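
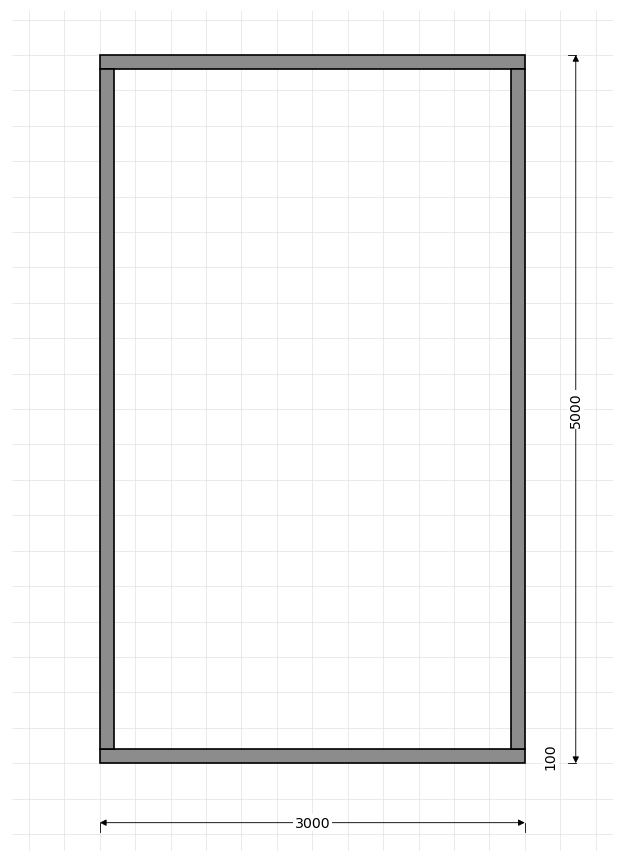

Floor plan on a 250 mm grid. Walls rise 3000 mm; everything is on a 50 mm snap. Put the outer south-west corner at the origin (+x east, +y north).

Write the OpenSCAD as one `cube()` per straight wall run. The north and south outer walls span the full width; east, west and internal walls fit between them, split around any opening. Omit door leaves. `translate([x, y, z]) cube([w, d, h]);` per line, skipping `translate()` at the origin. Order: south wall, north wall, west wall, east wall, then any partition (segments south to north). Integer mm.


cube([3000, 100, 3000]);
translate([0, 4900, 0]) cube([3000, 100, 3000]);
translate([0, 100, 0]) cube([100, 4800, 3000]);
translate([2900, 100, 0]) cube([100, 4800, 3000]);


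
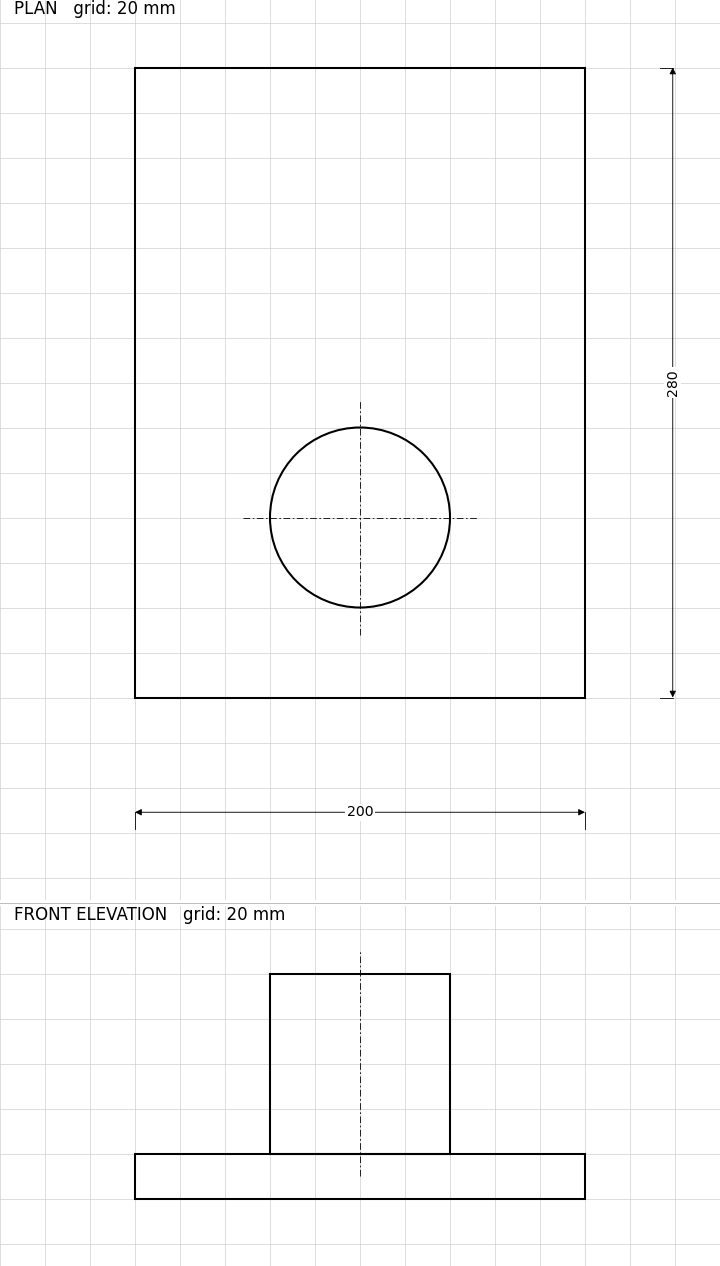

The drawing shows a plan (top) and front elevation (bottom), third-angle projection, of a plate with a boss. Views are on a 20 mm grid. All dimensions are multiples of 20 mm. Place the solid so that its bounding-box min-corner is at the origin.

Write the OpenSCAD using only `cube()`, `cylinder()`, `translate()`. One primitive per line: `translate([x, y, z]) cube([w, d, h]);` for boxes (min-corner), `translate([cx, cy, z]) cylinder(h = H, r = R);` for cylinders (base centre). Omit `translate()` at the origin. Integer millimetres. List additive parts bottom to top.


cube([200, 280, 20]);
translate([100, 80, 20]) cylinder(h = 80, r = 40);


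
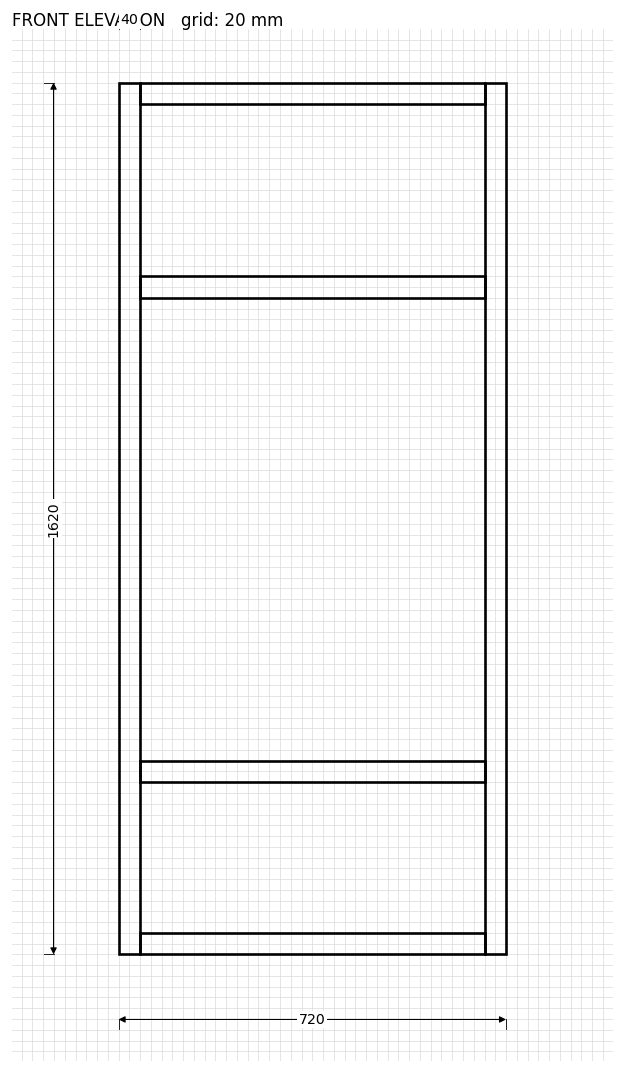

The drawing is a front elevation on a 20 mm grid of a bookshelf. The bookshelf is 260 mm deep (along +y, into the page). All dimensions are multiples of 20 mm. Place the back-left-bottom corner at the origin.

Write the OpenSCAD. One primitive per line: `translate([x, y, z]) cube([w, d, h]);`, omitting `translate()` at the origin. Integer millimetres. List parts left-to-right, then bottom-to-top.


cube([40, 260, 1620]);
translate([40, 0, 0]) cube([640, 260, 40]);
translate([40, 0, 320]) cube([640, 260, 40]);
translate([40, 0, 1220]) cube([640, 260, 40]);
translate([40, 0, 1580]) cube([640, 260, 40]);
translate([680, 0, 0]) cube([40, 260, 1620]);


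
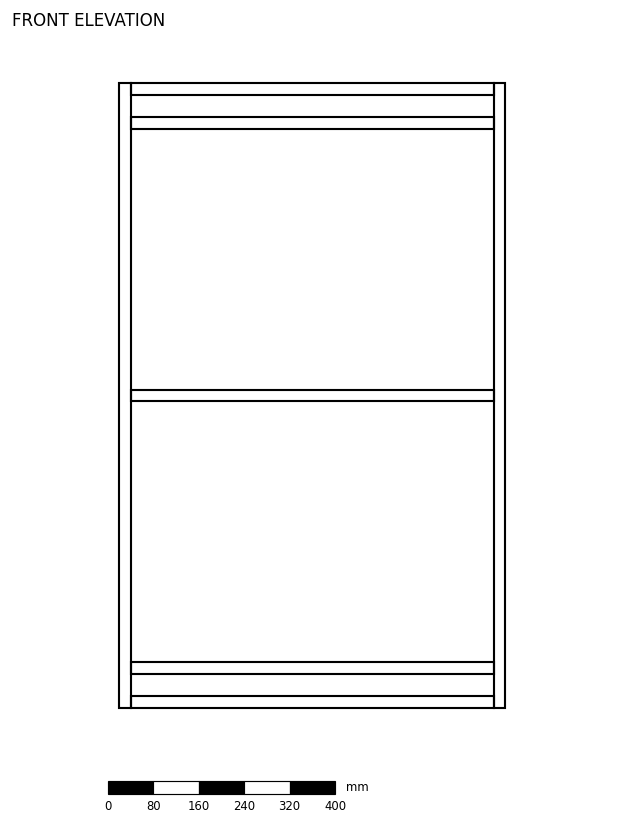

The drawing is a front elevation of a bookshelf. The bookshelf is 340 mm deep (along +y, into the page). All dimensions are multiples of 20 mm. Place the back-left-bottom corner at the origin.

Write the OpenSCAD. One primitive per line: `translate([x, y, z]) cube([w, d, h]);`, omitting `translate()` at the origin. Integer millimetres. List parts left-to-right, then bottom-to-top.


cube([20, 340, 1100]);
translate([20, 0, 0]) cube([640, 340, 20]);
translate([20, 0, 60]) cube([640, 340, 20]);
translate([20, 0, 540]) cube([640, 340, 20]);
translate([20, 0, 1020]) cube([640, 340, 20]);
translate([20, 0, 1080]) cube([640, 340, 20]);
translate([660, 0, 0]) cube([20, 340, 1100]);


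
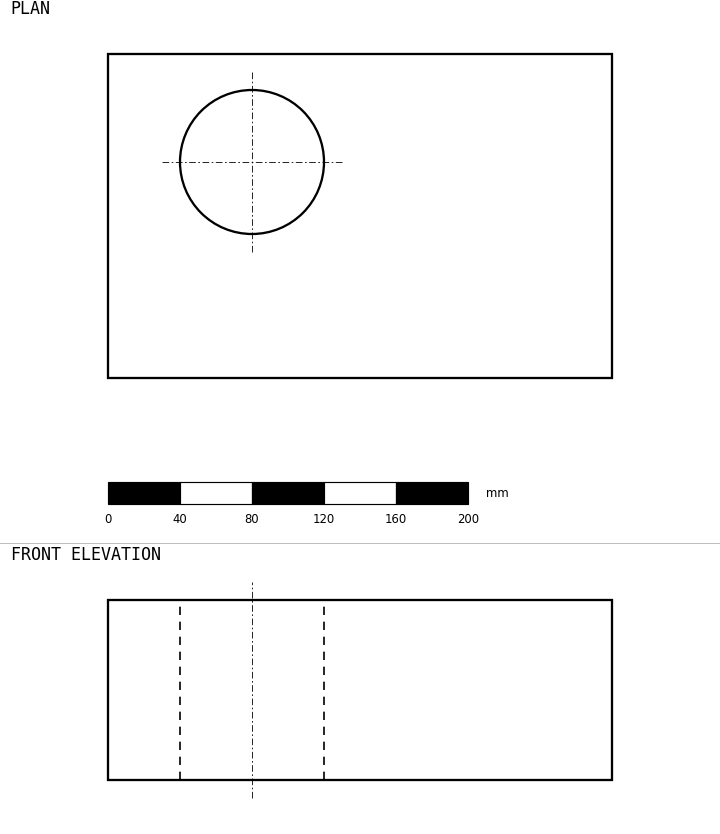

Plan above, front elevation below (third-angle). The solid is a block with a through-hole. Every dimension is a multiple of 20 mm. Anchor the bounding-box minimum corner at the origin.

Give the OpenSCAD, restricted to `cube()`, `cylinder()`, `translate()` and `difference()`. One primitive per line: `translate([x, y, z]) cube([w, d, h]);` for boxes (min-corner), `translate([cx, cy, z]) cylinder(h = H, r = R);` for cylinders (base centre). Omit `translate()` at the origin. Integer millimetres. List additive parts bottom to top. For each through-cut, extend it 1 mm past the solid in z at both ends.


difference() {
  cube([280, 180, 100]);
  translate([80, 120, -1]) cylinder(h = 102, r = 40);
}


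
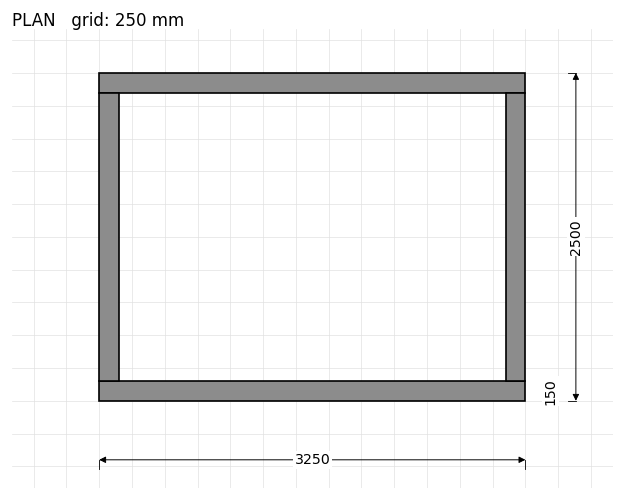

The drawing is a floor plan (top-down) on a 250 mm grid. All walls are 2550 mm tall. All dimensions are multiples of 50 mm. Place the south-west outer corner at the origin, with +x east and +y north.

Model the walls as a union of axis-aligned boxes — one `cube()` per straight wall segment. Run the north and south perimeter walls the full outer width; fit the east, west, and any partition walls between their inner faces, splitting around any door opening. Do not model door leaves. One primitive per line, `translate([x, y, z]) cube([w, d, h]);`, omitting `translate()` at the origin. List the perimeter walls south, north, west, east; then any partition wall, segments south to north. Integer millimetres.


cube([3250, 150, 2550]);
translate([0, 2350, 0]) cube([3250, 150, 2550]);
translate([0, 150, 0]) cube([150, 2200, 2550]);
translate([3100, 150, 0]) cube([150, 2200, 2550]);


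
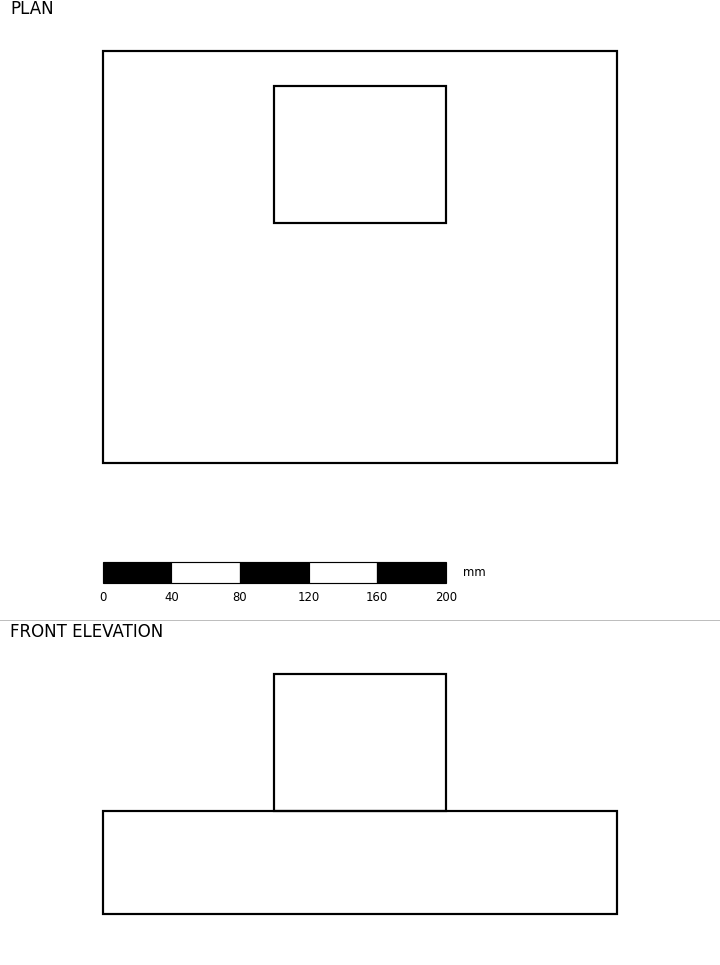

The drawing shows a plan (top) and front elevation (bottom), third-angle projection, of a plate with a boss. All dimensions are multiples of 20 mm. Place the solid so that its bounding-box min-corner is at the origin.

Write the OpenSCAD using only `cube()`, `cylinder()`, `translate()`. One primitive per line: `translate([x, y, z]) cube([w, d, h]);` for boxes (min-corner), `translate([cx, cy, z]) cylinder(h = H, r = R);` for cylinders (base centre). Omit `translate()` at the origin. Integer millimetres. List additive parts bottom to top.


cube([300, 240, 60]);
translate([100, 140, 60]) cube([100, 80, 80]);


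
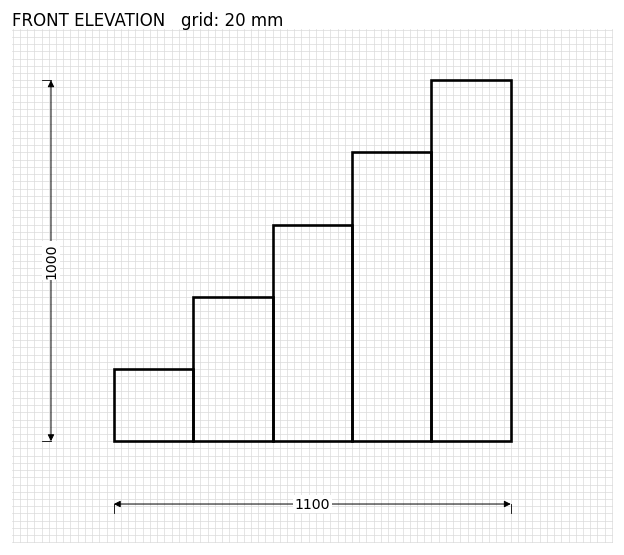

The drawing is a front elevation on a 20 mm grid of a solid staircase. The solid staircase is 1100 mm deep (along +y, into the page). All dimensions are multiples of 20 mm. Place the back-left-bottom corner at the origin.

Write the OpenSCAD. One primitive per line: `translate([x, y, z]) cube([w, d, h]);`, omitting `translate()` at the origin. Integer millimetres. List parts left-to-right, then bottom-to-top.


cube([220, 1100, 200]);
translate([220, 0, 0]) cube([220, 1100, 400]);
translate([440, 0, 0]) cube([220, 1100, 600]);
translate([660, 0, 0]) cube([220, 1100, 800]);
translate([880, 0, 0]) cube([220, 1100, 1000]);


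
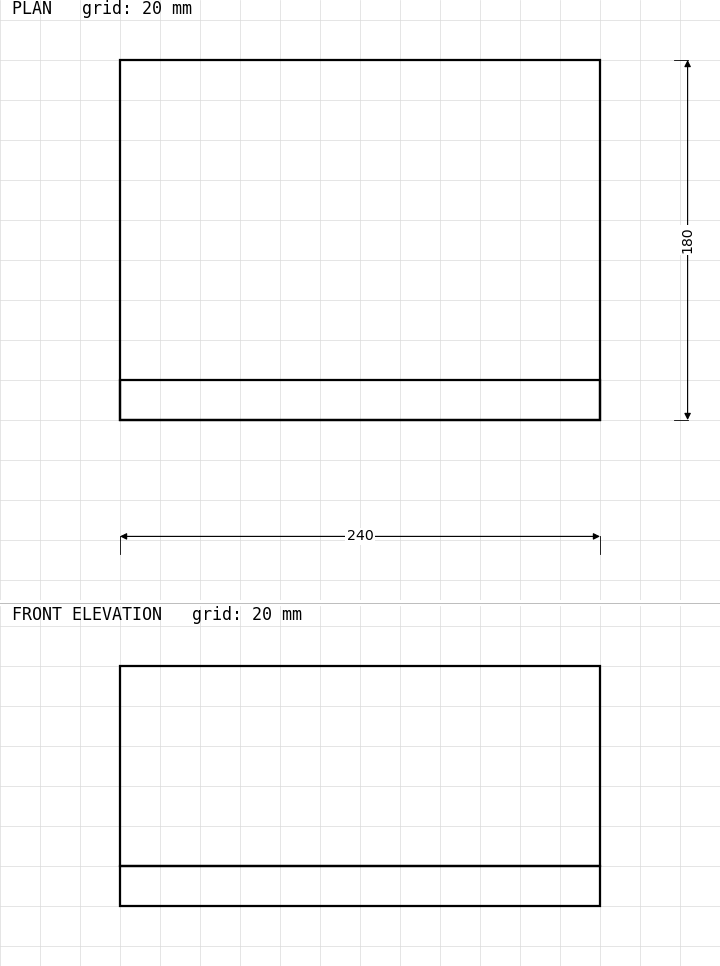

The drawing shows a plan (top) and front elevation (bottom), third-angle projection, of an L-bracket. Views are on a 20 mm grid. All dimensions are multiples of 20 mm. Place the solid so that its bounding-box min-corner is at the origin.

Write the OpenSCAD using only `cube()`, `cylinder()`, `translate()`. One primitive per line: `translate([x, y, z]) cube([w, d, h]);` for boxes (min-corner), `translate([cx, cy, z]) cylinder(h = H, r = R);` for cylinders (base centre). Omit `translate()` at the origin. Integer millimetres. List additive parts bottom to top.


cube([240, 180, 20]);
translate([0, 0, 20]) cube([240, 20, 100]);


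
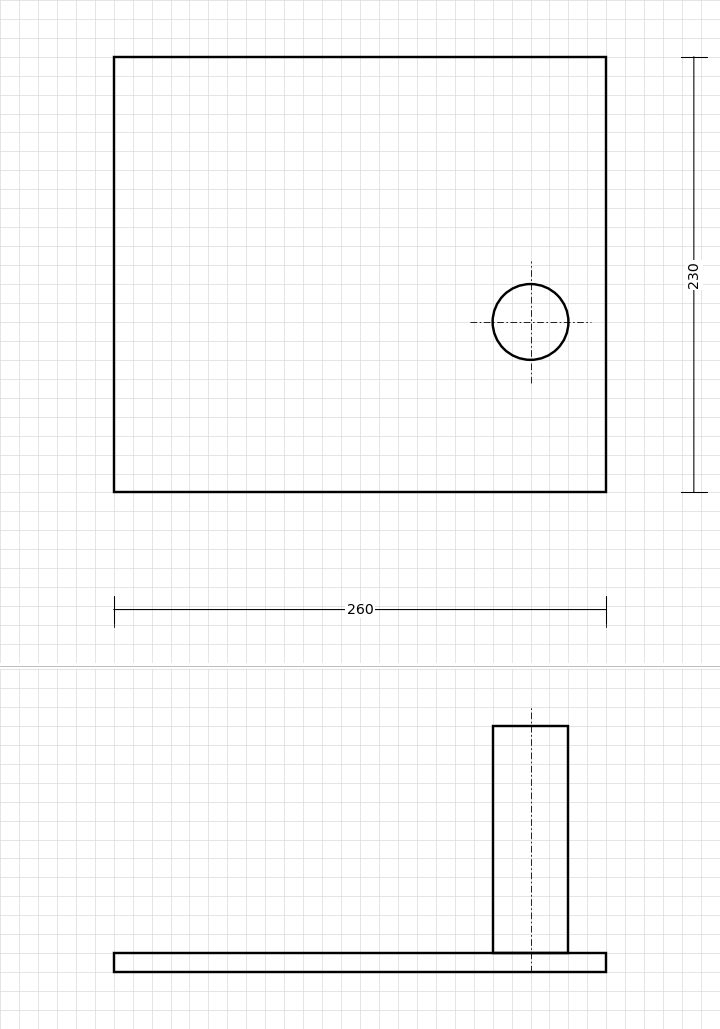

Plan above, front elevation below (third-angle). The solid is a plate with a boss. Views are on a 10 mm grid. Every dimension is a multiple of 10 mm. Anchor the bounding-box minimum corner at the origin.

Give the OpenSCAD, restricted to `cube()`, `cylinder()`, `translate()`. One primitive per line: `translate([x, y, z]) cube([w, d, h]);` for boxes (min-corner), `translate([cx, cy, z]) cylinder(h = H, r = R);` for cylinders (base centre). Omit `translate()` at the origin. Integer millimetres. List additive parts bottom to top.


cube([260, 230, 10]);
translate([220, 90, 10]) cylinder(h = 120, r = 20);


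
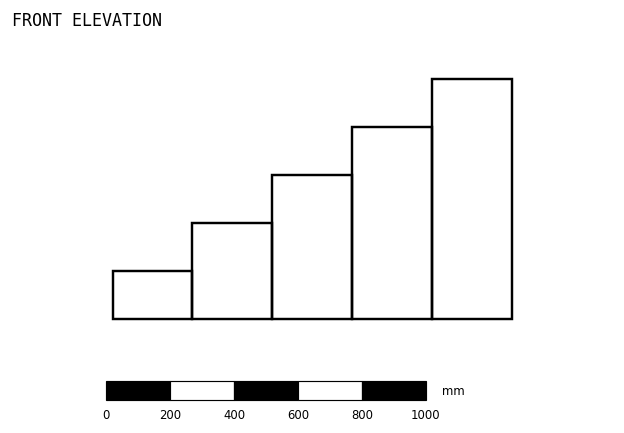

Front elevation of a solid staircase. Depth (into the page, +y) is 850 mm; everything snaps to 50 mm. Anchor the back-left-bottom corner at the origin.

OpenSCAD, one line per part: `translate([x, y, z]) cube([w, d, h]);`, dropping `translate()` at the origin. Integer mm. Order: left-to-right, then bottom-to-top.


cube([250, 850, 150]);
translate([250, 0, 0]) cube([250, 850, 300]);
translate([500, 0, 0]) cube([250, 850, 450]);
translate([750, 0, 0]) cube([250, 850, 600]);
translate([1000, 0, 0]) cube([250, 850, 750]);


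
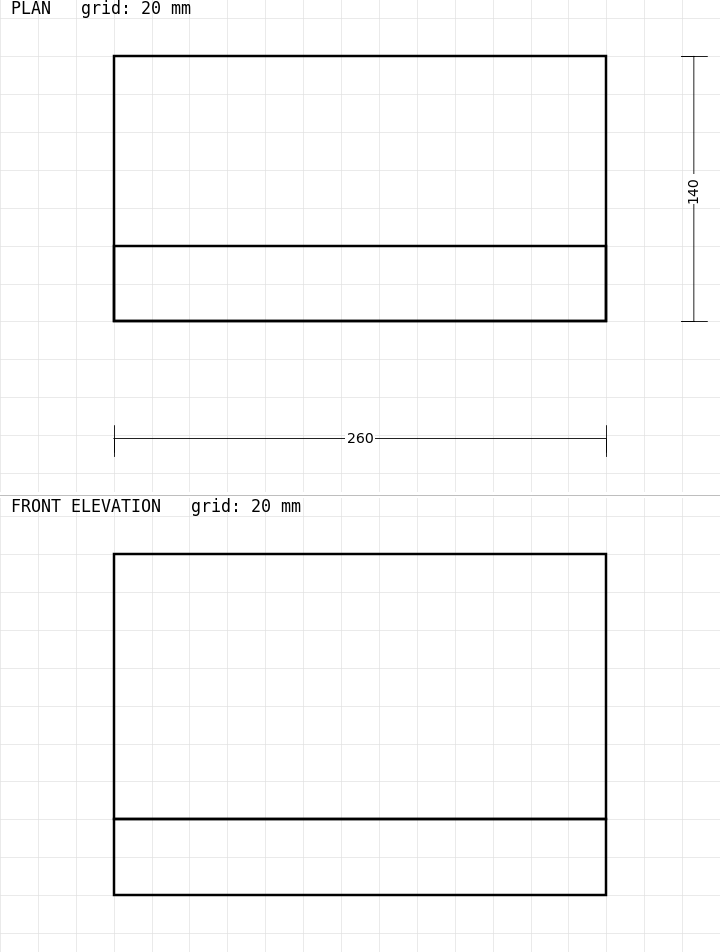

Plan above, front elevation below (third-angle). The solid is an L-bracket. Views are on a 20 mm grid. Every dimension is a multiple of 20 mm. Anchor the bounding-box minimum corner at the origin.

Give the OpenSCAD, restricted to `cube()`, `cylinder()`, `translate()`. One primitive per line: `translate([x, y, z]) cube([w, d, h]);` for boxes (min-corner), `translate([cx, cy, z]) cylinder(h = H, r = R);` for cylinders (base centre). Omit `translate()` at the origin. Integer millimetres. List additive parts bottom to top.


cube([260, 140, 40]);
translate([0, 0, 40]) cube([260, 40, 140]);


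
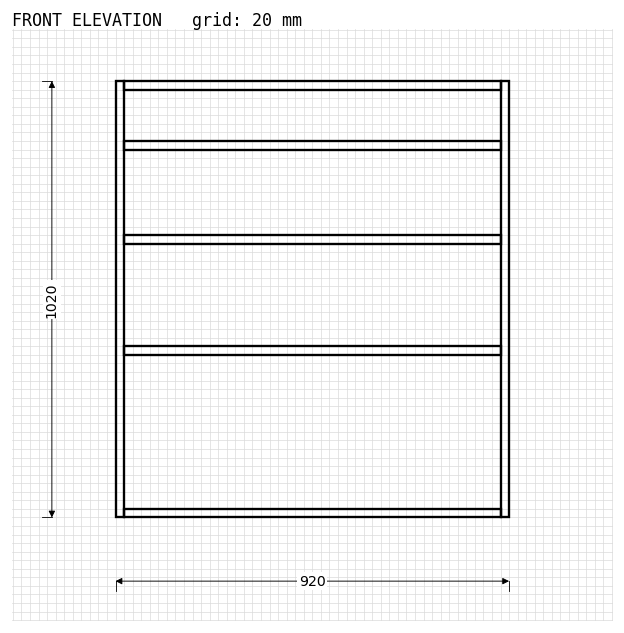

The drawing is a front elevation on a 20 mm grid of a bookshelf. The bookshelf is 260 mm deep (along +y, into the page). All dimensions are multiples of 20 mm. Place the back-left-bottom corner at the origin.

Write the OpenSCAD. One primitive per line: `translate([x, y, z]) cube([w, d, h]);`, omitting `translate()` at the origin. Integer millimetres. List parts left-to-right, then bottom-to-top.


cube([20, 260, 1020]);
translate([20, 0, 0]) cube([880, 260, 20]);
translate([20, 0, 380]) cube([880, 260, 20]);
translate([20, 0, 640]) cube([880, 260, 20]);
translate([20, 0, 860]) cube([880, 260, 20]);
translate([20, 0, 1000]) cube([880, 260, 20]);
translate([900, 0, 0]) cube([20, 260, 1020]);


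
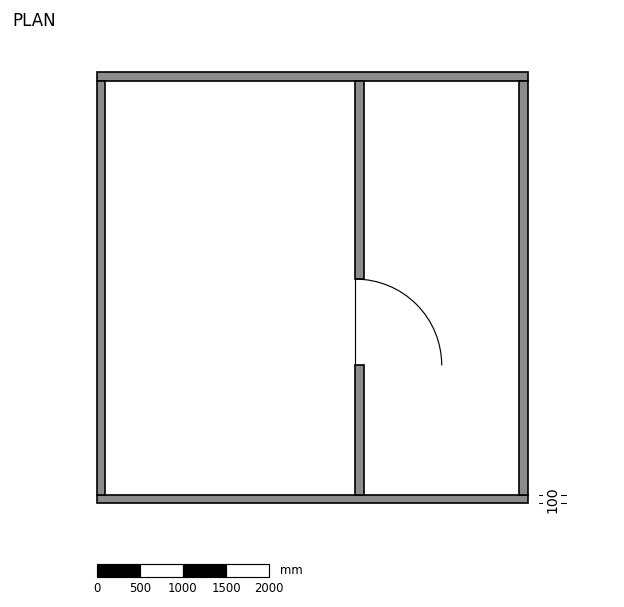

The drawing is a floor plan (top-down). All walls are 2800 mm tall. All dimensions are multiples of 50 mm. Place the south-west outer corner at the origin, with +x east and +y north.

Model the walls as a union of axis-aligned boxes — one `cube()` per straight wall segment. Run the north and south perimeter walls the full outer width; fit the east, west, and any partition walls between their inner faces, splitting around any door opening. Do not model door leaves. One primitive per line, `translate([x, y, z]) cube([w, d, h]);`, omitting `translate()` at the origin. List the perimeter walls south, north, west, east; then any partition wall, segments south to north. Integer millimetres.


cube([5000, 100, 2800]);
translate([0, 4900, 0]) cube([5000, 100, 2800]);
translate([0, 100, 0]) cube([100, 4800, 2800]);
translate([4900, 100, 0]) cube([100, 4800, 2800]);
translate([3000, 100, 0]) cube([100, 1500, 2800]);
translate([3000, 2600, 0]) cube([100, 2300, 2800]);


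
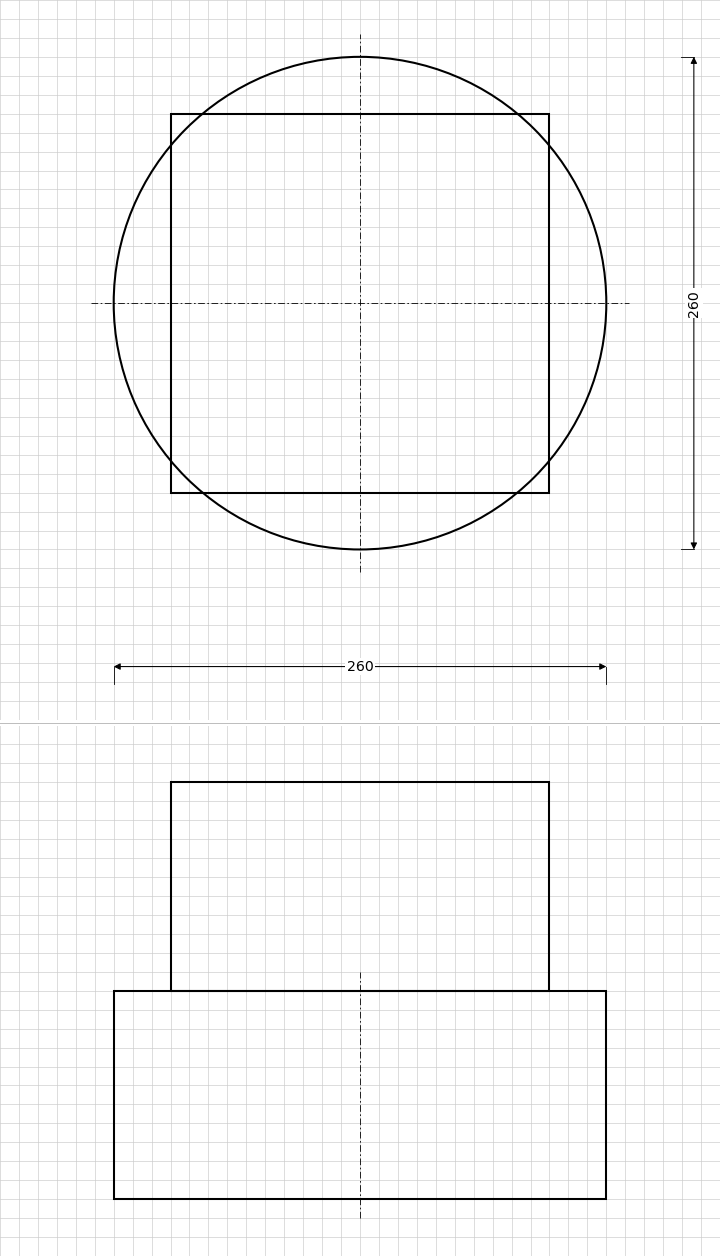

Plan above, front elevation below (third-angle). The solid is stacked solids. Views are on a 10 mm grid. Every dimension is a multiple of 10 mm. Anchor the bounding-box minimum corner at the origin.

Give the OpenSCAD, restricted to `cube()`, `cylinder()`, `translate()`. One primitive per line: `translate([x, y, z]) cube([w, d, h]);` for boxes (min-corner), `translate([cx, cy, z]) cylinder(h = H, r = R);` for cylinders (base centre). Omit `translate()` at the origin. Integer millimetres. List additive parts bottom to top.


translate([130, 130, 0]) cylinder(h = 110, r = 130);
translate([30, 30, 110]) cube([200, 200, 110]);


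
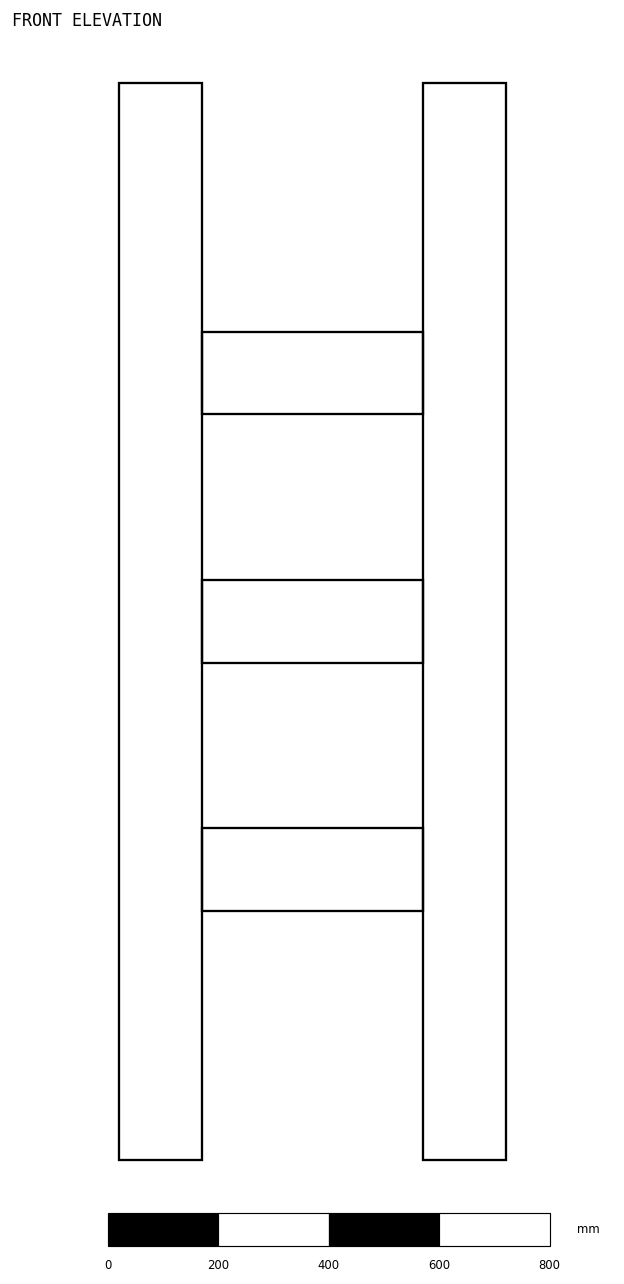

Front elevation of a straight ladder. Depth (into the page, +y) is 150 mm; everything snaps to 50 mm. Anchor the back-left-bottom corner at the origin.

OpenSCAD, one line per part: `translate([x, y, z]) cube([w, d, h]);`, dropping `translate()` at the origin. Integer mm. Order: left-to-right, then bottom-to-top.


cube([150, 150, 1950]);
translate([150, 0, 450]) cube([400, 150, 150]);
translate([150, 0, 900]) cube([400, 150, 150]);
translate([150, 0, 1350]) cube([400, 150, 150]);
translate([550, 0, 0]) cube([150, 150, 1950]);


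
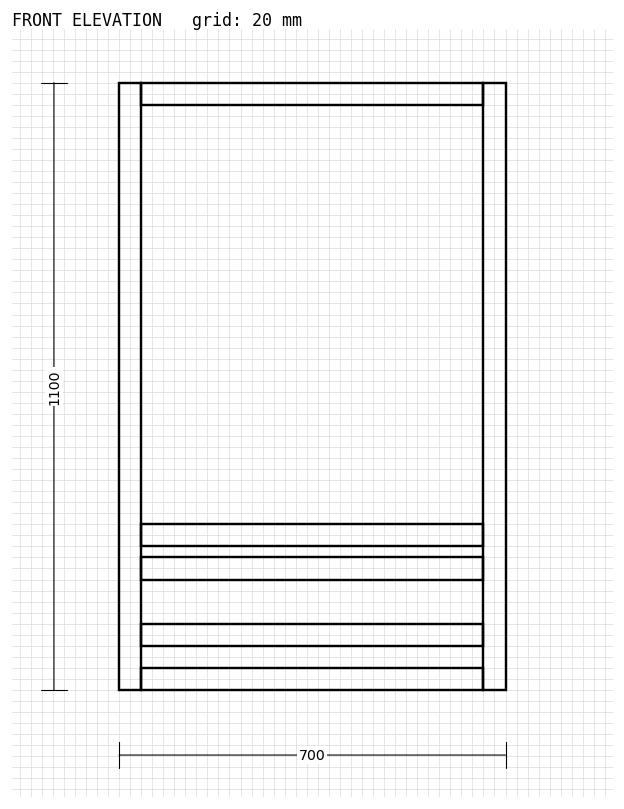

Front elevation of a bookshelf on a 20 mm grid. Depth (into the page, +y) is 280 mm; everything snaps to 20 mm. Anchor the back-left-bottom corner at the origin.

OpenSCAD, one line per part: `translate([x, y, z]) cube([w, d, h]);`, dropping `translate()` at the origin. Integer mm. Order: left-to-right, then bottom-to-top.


cube([40, 280, 1100]);
translate([40, 0, 0]) cube([620, 280, 40]);
translate([40, 0, 80]) cube([620, 280, 40]);
translate([40, 0, 200]) cube([620, 280, 40]);
translate([40, 0, 260]) cube([620, 280, 40]);
translate([40, 0, 1060]) cube([620, 280, 40]);
translate([660, 0, 0]) cube([40, 280, 1100]);


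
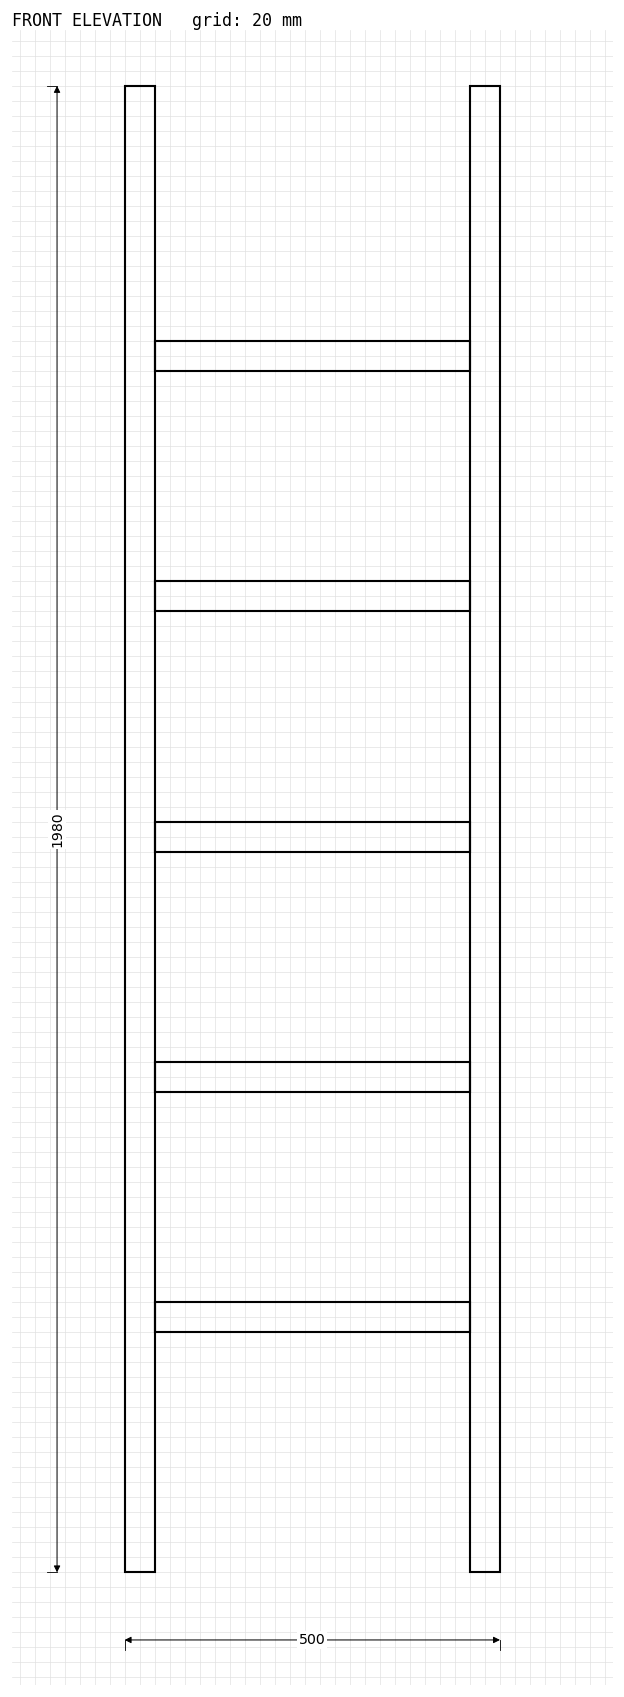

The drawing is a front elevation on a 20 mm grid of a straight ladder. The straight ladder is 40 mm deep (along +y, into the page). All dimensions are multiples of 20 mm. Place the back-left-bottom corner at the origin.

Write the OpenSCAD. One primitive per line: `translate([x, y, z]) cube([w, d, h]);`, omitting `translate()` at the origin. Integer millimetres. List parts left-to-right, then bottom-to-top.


cube([40, 40, 1980]);
translate([40, 0, 320]) cube([420, 40, 40]);
translate([40, 0, 640]) cube([420, 40, 40]);
translate([40, 0, 960]) cube([420, 40, 40]);
translate([40, 0, 1280]) cube([420, 40, 40]);
translate([40, 0, 1600]) cube([420, 40, 40]);
translate([460, 0, 0]) cube([40, 40, 1980]);


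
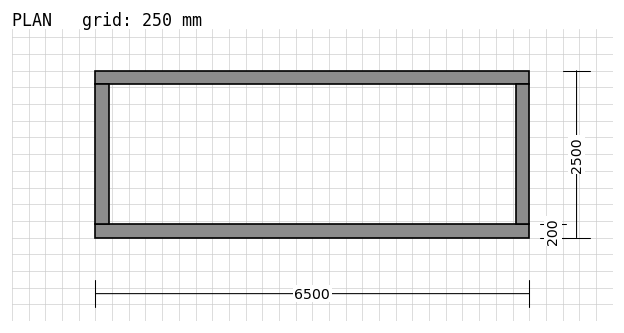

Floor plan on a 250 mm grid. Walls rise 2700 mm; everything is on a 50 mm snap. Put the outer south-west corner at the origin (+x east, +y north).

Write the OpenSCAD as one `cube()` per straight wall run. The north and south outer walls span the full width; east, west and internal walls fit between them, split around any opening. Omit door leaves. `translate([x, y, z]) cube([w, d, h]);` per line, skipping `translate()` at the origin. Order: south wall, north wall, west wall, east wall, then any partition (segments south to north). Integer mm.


cube([6500, 200, 2700]);
translate([0, 2300, 0]) cube([6500, 200, 2700]);
translate([0, 200, 0]) cube([200, 2100, 2700]);
translate([6300, 200, 0]) cube([200, 2100, 2700]);


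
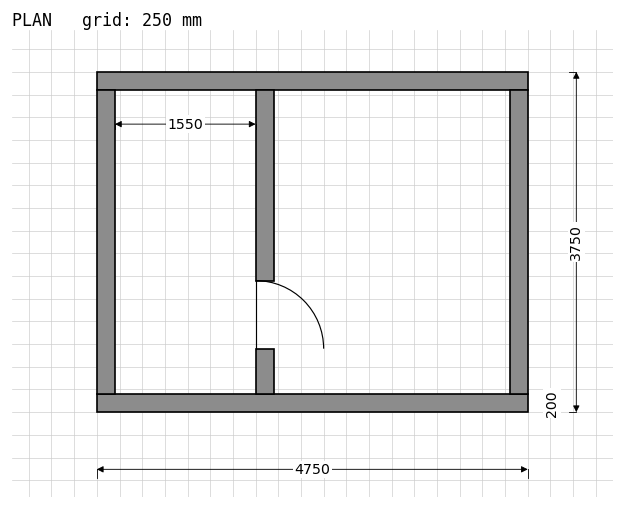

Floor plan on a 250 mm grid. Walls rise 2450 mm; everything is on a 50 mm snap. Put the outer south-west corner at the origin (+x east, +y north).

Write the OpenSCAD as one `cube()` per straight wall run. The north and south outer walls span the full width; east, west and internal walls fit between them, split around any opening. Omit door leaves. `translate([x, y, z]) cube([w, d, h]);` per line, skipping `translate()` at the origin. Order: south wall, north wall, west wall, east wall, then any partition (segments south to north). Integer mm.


cube([4750, 200, 2450]);
translate([0, 3550, 0]) cube([4750, 200, 2450]);
translate([0, 200, 0]) cube([200, 3350, 2450]);
translate([4550, 200, 0]) cube([200, 3350, 2450]);
translate([1750, 200, 0]) cube([200, 500, 2450]);
translate([1750, 1450, 0]) cube([200, 2100, 2450]);


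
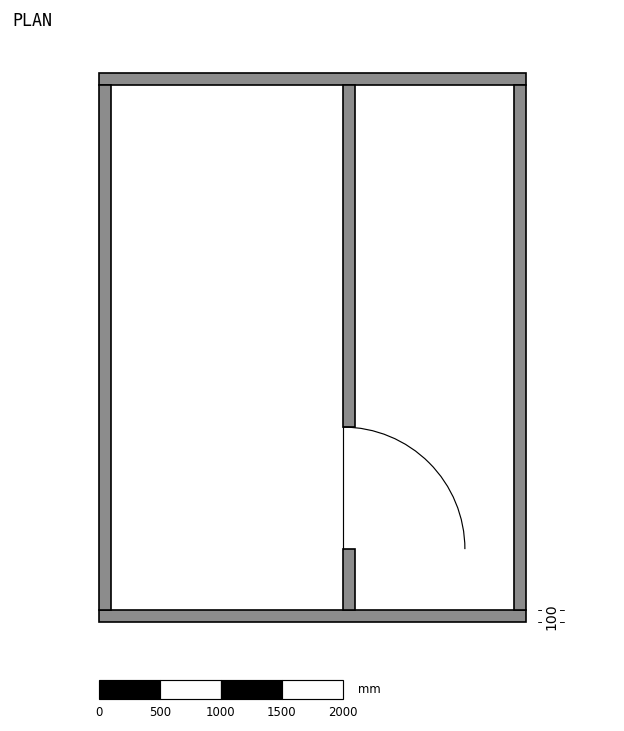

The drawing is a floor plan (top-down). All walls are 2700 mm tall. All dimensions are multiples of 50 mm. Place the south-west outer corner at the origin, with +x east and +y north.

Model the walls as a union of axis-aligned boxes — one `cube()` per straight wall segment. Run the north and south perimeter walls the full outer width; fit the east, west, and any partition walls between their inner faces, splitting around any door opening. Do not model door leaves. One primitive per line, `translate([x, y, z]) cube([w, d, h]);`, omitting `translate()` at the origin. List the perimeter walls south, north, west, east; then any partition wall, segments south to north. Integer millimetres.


cube([3500, 100, 2700]);
translate([0, 4400, 0]) cube([3500, 100, 2700]);
translate([0, 100, 0]) cube([100, 4300, 2700]);
translate([3400, 100, 0]) cube([100, 4300, 2700]);
translate([2000, 100, 0]) cube([100, 500, 2700]);
translate([2000, 1600, 0]) cube([100, 2800, 2700]);


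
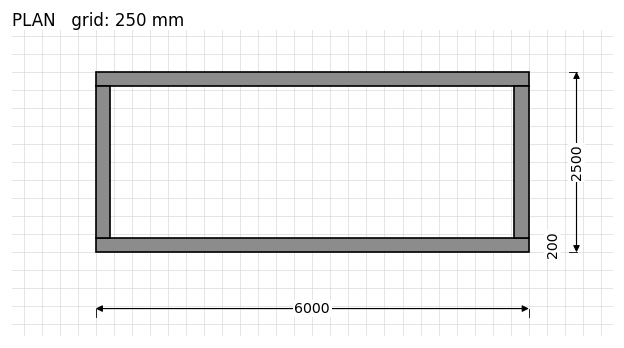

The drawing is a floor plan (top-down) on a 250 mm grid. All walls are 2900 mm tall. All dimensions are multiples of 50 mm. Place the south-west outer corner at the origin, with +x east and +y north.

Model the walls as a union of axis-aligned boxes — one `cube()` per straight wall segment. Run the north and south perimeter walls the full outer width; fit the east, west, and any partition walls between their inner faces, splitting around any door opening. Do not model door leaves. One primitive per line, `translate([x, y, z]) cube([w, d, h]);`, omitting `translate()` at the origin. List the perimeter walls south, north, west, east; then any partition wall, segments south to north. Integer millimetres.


cube([6000, 200, 2900]);
translate([0, 2300, 0]) cube([6000, 200, 2900]);
translate([0, 200, 0]) cube([200, 2100, 2900]);
translate([5800, 200, 0]) cube([200, 2100, 2900]);


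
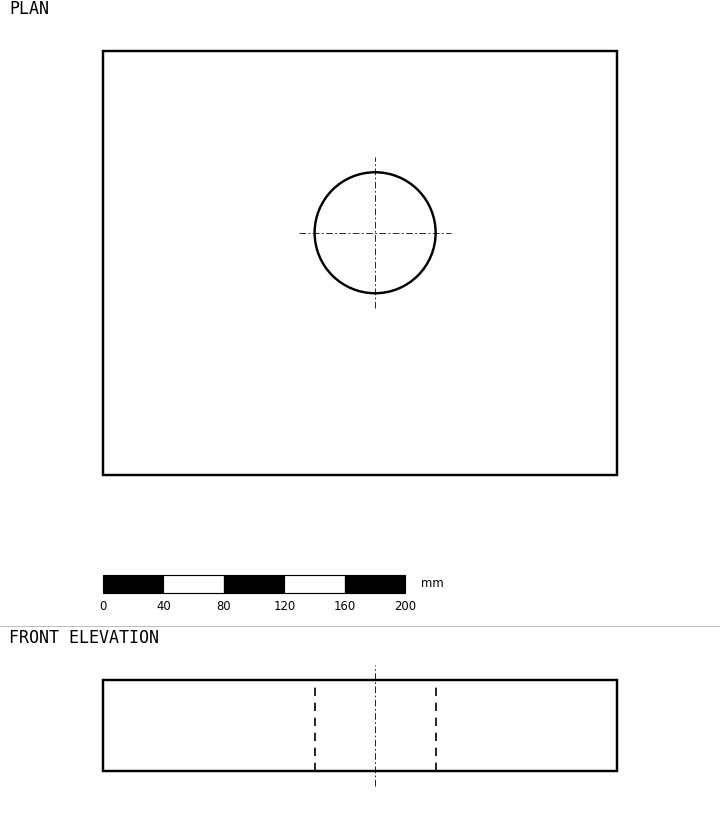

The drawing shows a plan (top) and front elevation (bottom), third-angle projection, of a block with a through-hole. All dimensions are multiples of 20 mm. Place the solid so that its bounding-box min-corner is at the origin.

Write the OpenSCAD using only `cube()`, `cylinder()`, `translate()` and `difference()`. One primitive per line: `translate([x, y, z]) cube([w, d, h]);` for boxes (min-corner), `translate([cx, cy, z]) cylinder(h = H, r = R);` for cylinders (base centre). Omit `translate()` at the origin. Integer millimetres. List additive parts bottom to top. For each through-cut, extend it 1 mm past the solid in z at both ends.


difference() {
  cube([340, 280, 60]);
  translate([180, 160, -1]) cylinder(h = 62, r = 40);
}


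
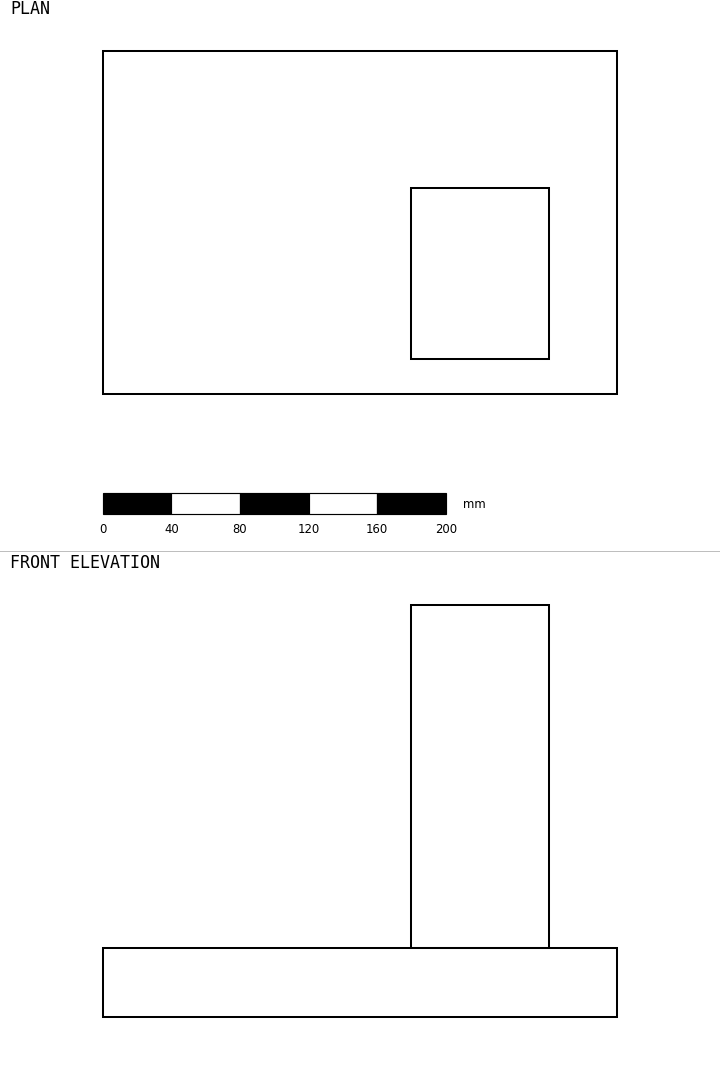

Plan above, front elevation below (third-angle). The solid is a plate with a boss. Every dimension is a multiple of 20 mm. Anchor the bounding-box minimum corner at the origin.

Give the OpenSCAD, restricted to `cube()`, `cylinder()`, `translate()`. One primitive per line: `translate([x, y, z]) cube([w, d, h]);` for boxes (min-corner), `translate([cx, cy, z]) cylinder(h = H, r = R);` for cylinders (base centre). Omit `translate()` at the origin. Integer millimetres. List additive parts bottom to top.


cube([300, 200, 40]);
translate([180, 20, 40]) cube([80, 100, 200]);


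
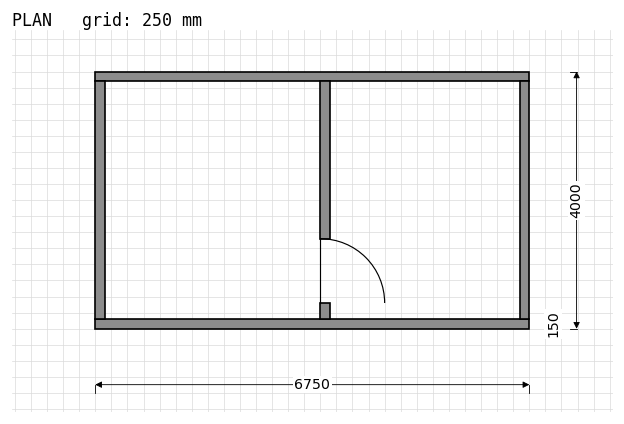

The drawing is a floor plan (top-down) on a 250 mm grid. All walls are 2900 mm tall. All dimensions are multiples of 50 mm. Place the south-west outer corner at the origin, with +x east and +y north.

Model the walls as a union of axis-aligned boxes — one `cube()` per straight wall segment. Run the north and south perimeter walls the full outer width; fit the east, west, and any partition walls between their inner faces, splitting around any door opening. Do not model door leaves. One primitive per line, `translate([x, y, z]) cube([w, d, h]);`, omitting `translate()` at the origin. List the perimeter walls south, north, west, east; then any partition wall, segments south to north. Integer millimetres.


cube([6750, 150, 2900]);
translate([0, 3850, 0]) cube([6750, 150, 2900]);
translate([0, 150, 0]) cube([150, 3700, 2900]);
translate([6600, 150, 0]) cube([150, 3700, 2900]);
translate([3500, 150, 0]) cube([150, 250, 2900]);
translate([3500, 1400, 0]) cube([150, 2450, 2900]);


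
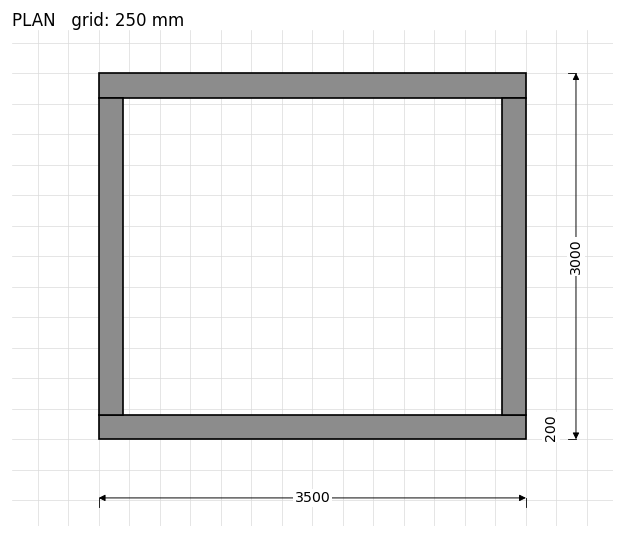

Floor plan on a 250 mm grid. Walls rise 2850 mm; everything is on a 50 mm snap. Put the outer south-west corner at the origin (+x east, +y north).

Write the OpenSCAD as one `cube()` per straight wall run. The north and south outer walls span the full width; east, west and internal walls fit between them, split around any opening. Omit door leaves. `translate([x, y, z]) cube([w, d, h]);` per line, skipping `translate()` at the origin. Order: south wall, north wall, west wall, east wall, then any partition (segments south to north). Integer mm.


cube([3500, 200, 2850]);
translate([0, 2800, 0]) cube([3500, 200, 2850]);
translate([0, 200, 0]) cube([200, 2600, 2850]);
translate([3300, 200, 0]) cube([200, 2600, 2850]);


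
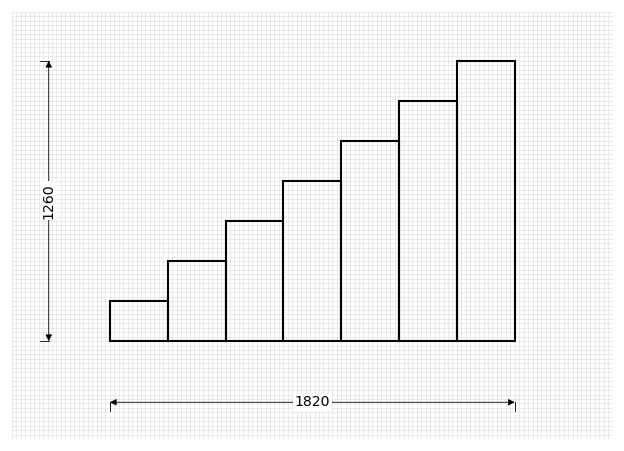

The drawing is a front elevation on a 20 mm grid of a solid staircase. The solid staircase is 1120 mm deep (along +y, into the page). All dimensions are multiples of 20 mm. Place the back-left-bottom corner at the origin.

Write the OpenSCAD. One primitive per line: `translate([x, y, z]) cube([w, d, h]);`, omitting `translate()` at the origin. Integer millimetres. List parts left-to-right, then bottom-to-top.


cube([260, 1120, 180]);
translate([260, 0, 0]) cube([260, 1120, 360]);
translate([520, 0, 0]) cube([260, 1120, 540]);
translate([780, 0, 0]) cube([260, 1120, 720]);
translate([1040, 0, 0]) cube([260, 1120, 900]);
translate([1300, 0, 0]) cube([260, 1120, 1080]);
translate([1560, 0, 0]) cube([260, 1120, 1260]);


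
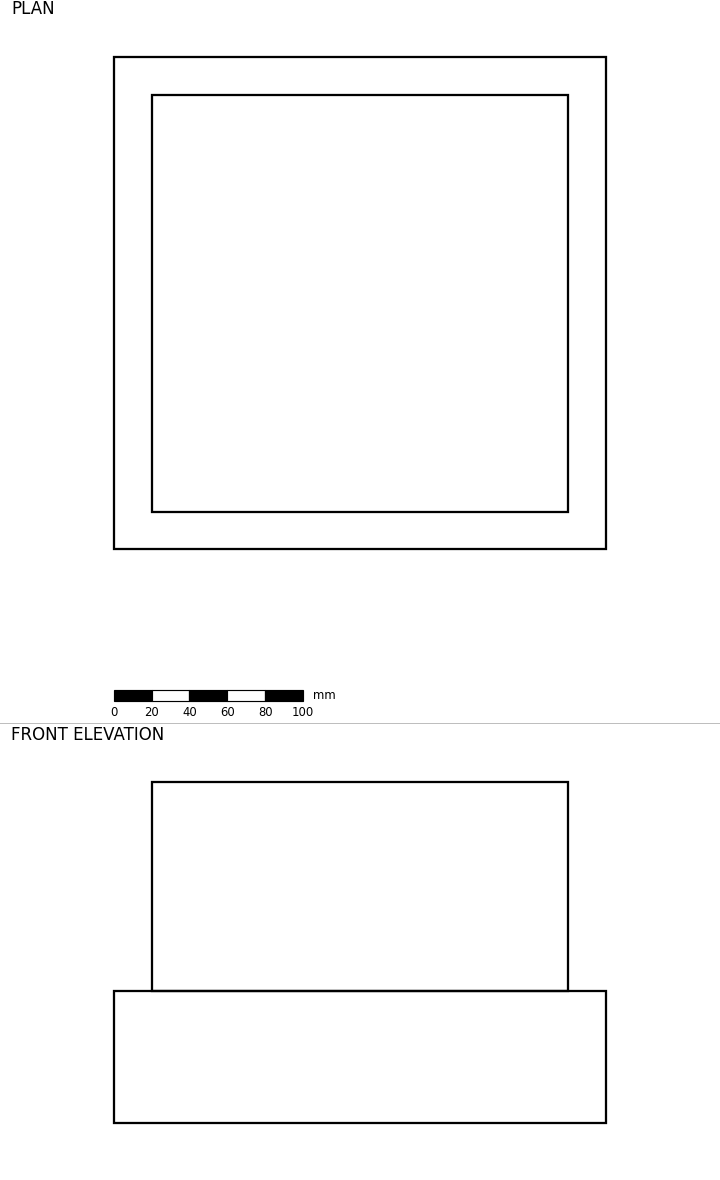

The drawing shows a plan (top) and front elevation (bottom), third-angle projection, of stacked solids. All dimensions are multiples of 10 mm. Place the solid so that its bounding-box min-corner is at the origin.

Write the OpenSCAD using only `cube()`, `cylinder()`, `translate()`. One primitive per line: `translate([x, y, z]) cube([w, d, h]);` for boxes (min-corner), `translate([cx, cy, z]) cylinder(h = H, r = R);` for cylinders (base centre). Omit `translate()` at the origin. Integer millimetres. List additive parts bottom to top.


cube([260, 260, 70]);
translate([20, 20, 70]) cube([220, 220, 110]);


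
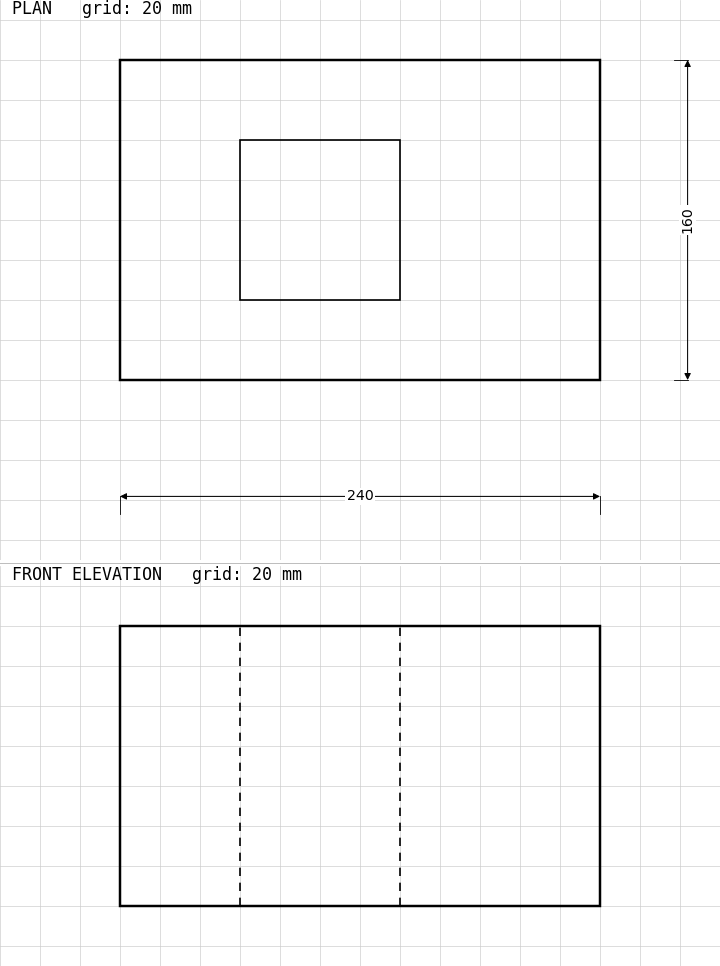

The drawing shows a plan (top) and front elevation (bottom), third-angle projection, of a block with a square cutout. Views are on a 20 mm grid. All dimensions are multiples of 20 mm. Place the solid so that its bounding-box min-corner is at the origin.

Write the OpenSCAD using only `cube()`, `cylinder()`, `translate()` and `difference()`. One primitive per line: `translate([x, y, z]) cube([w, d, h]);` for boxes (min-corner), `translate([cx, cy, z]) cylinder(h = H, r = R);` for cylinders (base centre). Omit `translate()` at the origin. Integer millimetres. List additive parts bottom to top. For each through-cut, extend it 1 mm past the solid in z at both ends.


difference() {
  cube([240, 160, 140]);
  translate([60, 40, -1]) cube([80, 80, 142]);
}


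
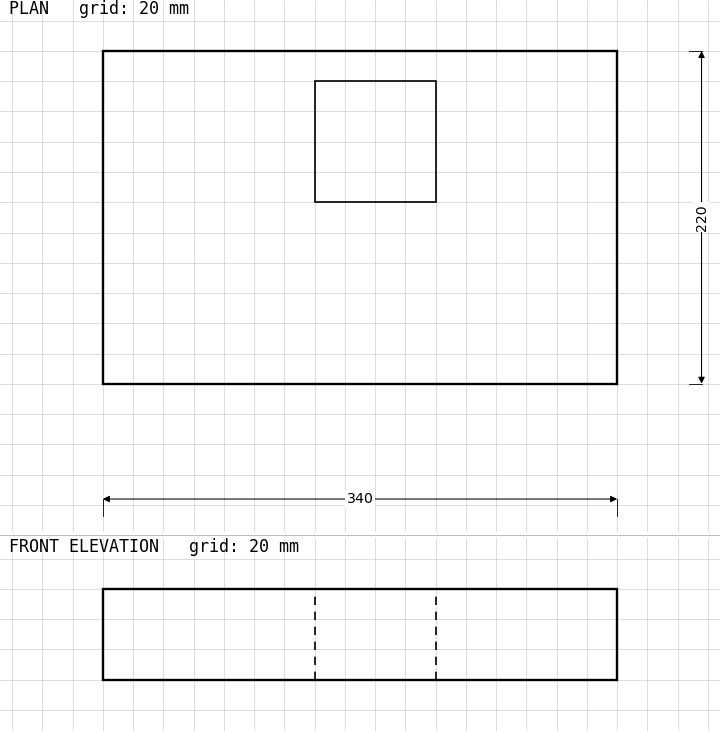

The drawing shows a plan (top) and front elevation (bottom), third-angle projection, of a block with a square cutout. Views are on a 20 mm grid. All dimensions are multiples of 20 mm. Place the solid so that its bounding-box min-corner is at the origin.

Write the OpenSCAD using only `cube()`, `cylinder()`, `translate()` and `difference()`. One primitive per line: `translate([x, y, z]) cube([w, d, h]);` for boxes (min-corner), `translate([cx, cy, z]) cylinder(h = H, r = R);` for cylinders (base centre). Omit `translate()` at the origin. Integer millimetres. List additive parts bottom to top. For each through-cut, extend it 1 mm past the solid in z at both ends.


difference() {
  cube([340, 220, 60]);
  translate([140, 120, -1]) cube([80, 80, 62]);
}


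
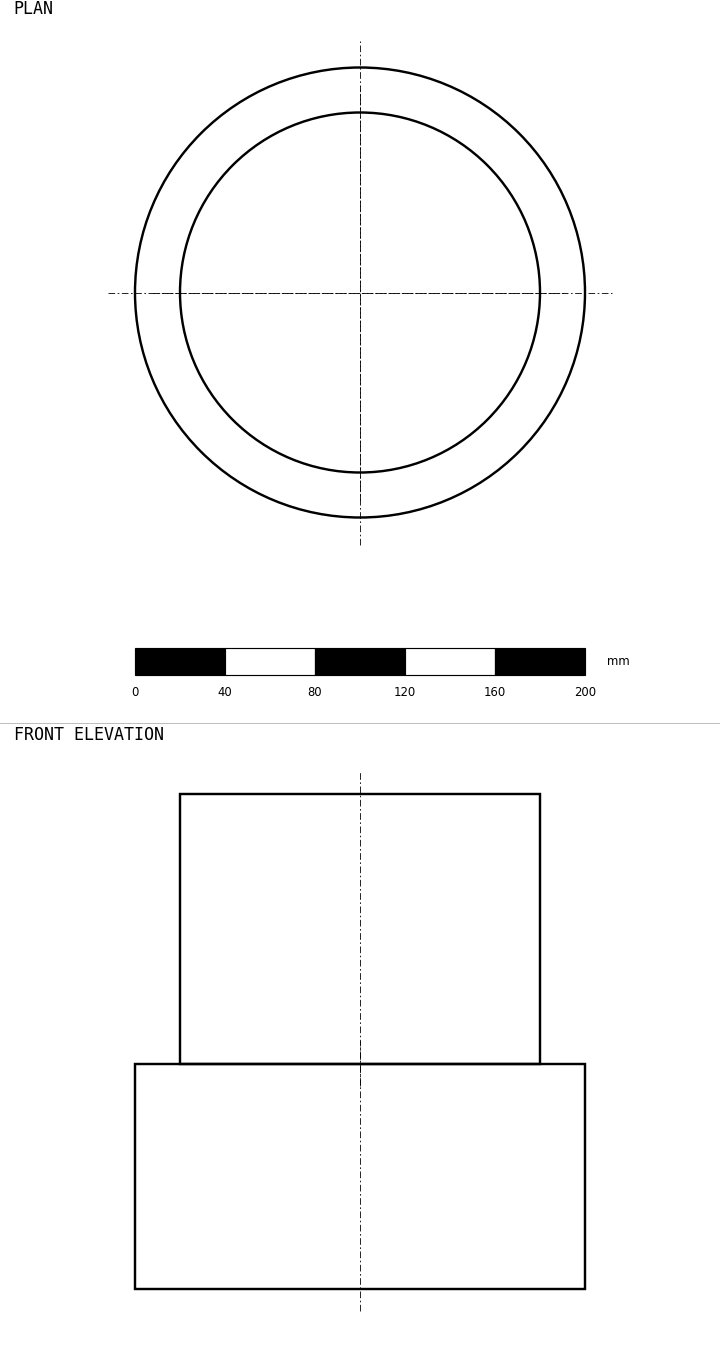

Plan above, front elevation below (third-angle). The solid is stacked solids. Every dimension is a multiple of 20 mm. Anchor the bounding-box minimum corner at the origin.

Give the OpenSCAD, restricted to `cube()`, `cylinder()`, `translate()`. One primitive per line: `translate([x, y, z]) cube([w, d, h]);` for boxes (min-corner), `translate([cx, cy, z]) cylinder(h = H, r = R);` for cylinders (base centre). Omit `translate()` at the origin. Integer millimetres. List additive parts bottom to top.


translate([100, 100, 0]) cylinder(h = 100, r = 100);
translate([100, 100, 100]) cylinder(h = 120, r = 80);


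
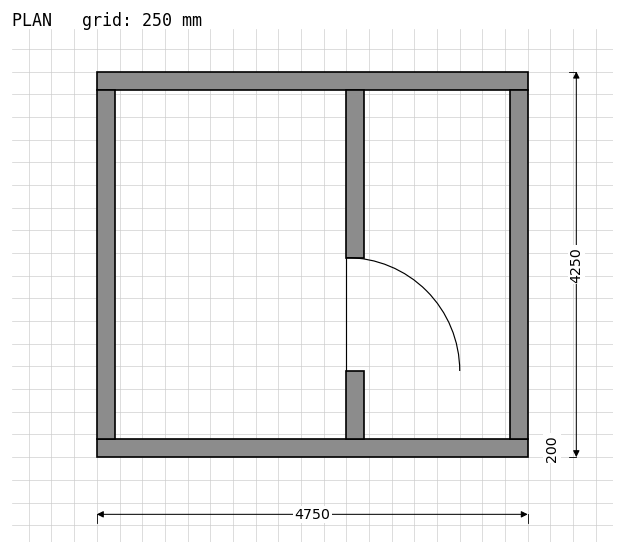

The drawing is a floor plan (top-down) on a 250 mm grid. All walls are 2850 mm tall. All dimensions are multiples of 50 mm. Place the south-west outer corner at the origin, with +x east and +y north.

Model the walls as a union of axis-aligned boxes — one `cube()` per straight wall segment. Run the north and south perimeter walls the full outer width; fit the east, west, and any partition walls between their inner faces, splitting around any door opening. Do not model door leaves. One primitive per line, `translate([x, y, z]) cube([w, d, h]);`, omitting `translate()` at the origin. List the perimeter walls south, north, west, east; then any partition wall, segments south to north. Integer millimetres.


cube([4750, 200, 2850]);
translate([0, 4050, 0]) cube([4750, 200, 2850]);
translate([0, 200, 0]) cube([200, 3850, 2850]);
translate([4550, 200, 0]) cube([200, 3850, 2850]);
translate([2750, 200, 0]) cube([200, 750, 2850]);
translate([2750, 2200, 0]) cube([200, 1850, 2850]);


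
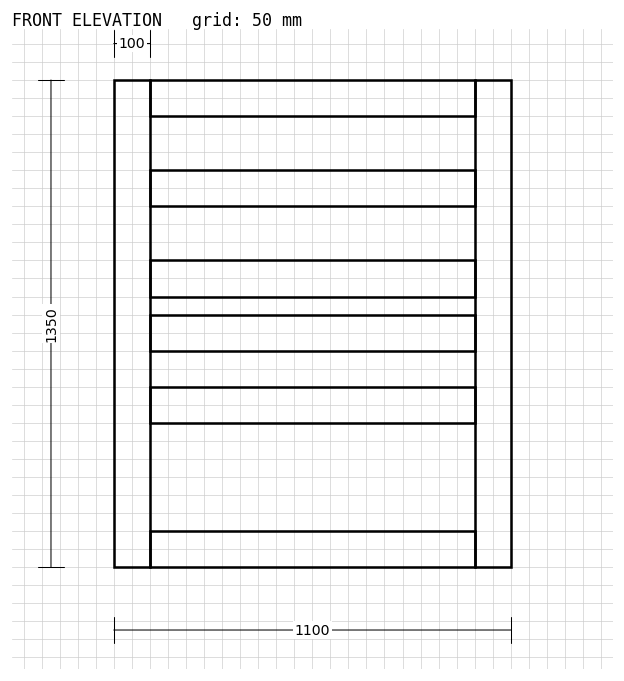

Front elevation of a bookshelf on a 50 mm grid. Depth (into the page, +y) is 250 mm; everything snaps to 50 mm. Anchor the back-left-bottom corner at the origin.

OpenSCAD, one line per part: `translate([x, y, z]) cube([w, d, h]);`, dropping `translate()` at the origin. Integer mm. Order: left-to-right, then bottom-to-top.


cube([100, 250, 1350]);
translate([100, 0, 0]) cube([900, 250, 100]);
translate([100, 0, 400]) cube([900, 250, 100]);
translate([100, 0, 600]) cube([900, 250, 100]);
translate([100, 0, 750]) cube([900, 250, 100]);
translate([100, 0, 1000]) cube([900, 250, 100]);
translate([100, 0, 1250]) cube([900, 250, 100]);
translate([1000, 0, 0]) cube([100, 250, 1350]);


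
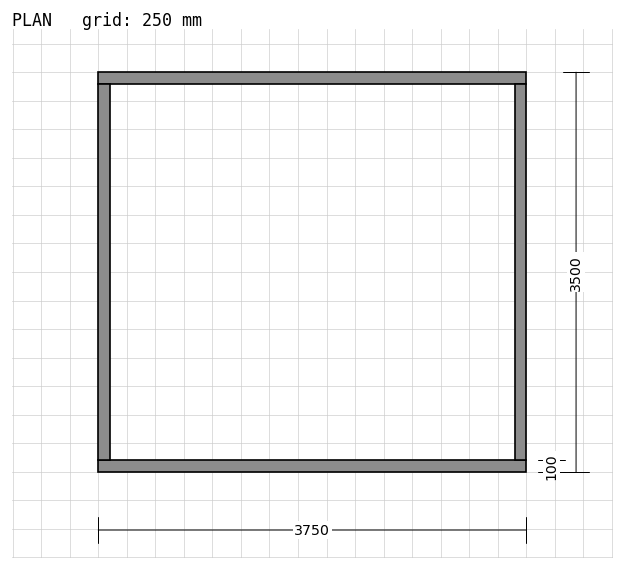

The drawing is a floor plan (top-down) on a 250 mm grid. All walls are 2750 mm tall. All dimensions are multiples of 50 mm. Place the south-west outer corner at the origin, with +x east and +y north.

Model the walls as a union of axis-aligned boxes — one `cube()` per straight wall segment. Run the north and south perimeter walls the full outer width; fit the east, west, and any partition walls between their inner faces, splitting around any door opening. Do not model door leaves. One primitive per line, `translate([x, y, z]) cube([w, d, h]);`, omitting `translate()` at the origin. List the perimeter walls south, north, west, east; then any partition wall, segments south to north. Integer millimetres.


cube([3750, 100, 2750]);
translate([0, 3400, 0]) cube([3750, 100, 2750]);
translate([0, 100, 0]) cube([100, 3300, 2750]);
translate([3650, 100, 0]) cube([100, 3300, 2750]);


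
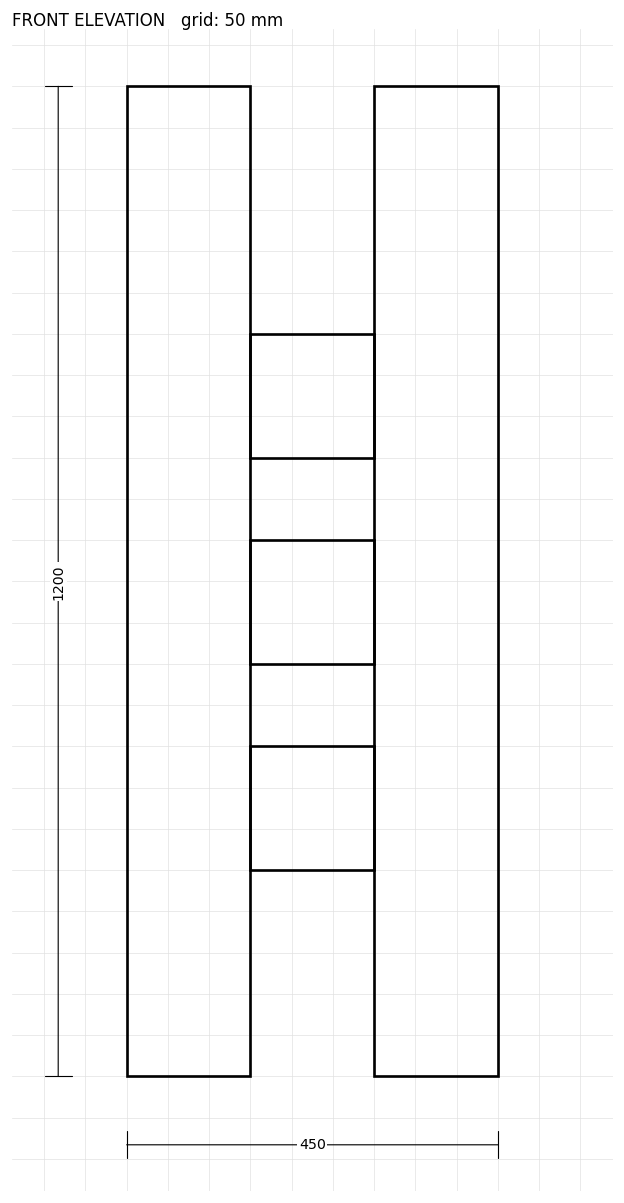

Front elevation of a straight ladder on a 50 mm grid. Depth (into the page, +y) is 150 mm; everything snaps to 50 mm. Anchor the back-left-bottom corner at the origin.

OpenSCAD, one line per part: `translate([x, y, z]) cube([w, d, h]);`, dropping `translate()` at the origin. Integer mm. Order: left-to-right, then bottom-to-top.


cube([150, 150, 1200]);
translate([150, 0, 250]) cube([150, 150, 150]);
translate([150, 0, 500]) cube([150, 150, 150]);
translate([150, 0, 750]) cube([150, 150, 150]);
translate([300, 0, 0]) cube([150, 150, 1200]);


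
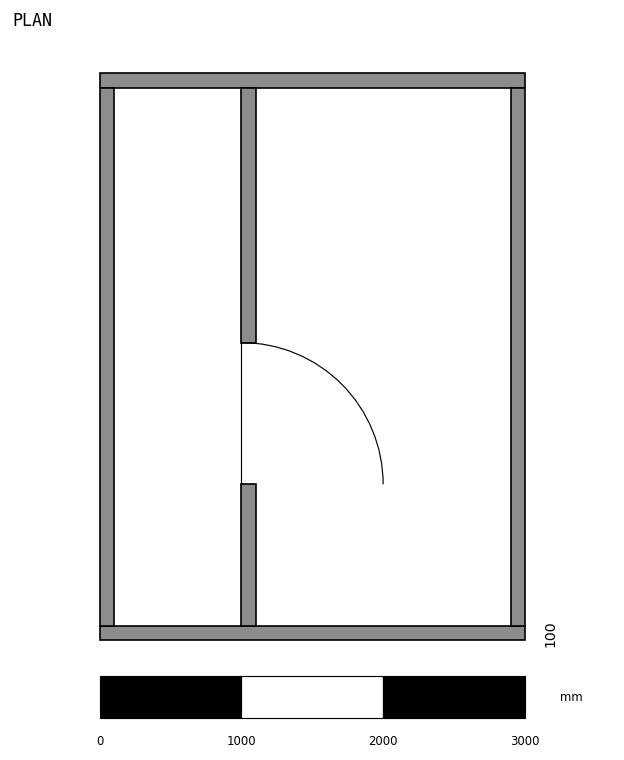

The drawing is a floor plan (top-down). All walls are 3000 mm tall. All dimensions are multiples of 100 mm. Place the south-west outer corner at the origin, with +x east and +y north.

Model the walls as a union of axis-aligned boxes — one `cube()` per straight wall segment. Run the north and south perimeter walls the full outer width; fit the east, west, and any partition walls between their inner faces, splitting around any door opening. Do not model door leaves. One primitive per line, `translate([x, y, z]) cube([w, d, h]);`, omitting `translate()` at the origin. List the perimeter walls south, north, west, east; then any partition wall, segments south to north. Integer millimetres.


cube([3000, 100, 3000]);
translate([0, 3900, 0]) cube([3000, 100, 3000]);
translate([0, 100, 0]) cube([100, 3800, 3000]);
translate([2900, 100, 0]) cube([100, 3800, 3000]);
translate([1000, 100, 0]) cube([100, 1000, 3000]);
translate([1000, 2100, 0]) cube([100, 1800, 3000]);


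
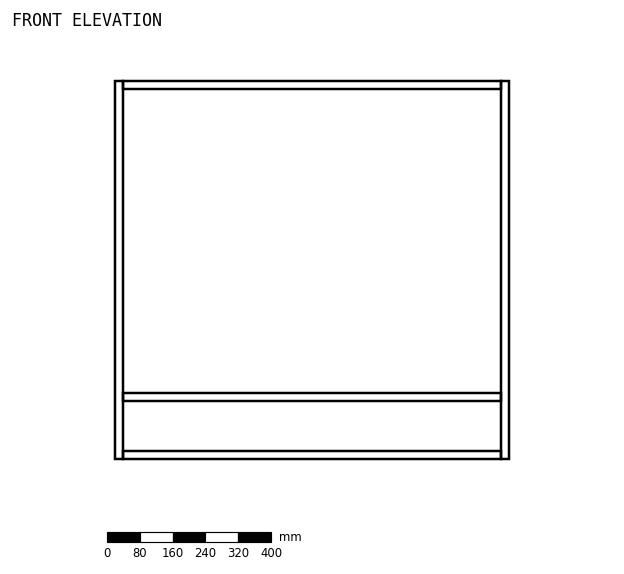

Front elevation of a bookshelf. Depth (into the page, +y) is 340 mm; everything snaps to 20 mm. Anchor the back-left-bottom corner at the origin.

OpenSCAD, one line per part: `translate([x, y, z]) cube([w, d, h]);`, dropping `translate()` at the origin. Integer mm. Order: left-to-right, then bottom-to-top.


cube([20, 340, 920]);
translate([20, 0, 0]) cube([920, 340, 20]);
translate([20, 0, 140]) cube([920, 340, 20]);
translate([20, 0, 900]) cube([920, 340, 20]);
translate([940, 0, 0]) cube([20, 340, 920]);


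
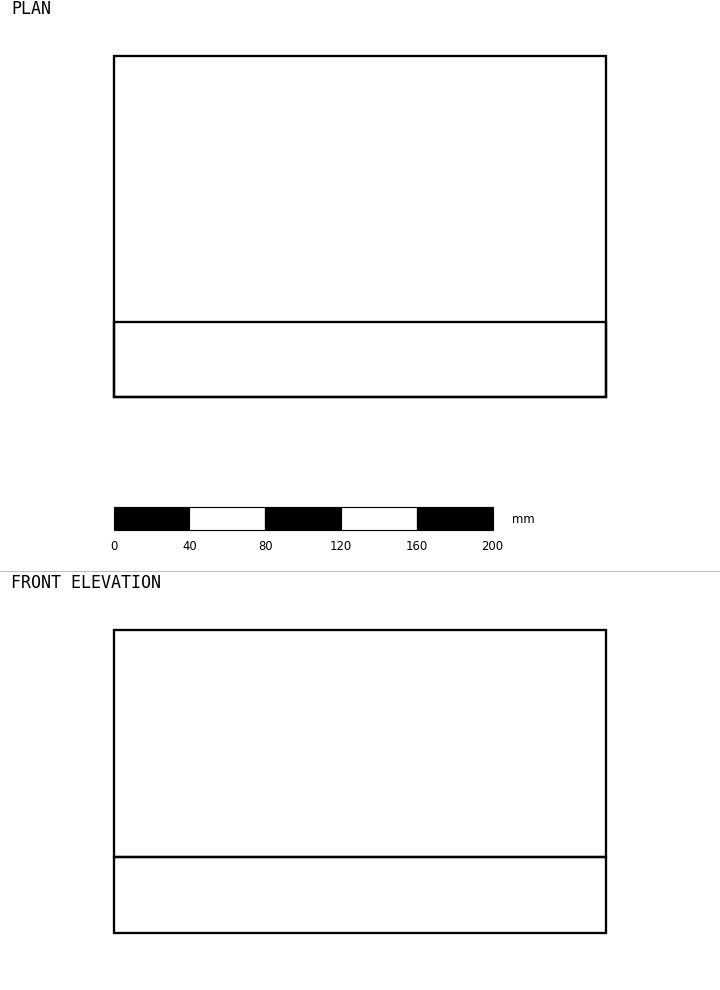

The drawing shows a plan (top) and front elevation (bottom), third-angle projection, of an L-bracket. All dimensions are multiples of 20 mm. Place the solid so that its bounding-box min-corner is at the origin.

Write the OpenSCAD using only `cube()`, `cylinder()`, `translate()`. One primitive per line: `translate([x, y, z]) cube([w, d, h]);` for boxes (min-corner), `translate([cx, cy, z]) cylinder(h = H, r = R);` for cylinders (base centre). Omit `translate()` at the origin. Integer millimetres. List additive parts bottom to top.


cube([260, 180, 40]);
translate([0, 0, 40]) cube([260, 40, 120]);


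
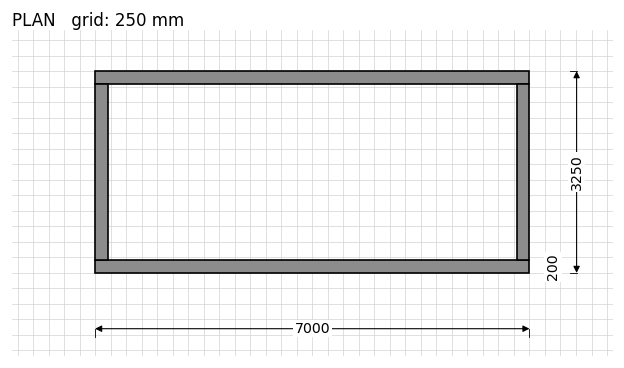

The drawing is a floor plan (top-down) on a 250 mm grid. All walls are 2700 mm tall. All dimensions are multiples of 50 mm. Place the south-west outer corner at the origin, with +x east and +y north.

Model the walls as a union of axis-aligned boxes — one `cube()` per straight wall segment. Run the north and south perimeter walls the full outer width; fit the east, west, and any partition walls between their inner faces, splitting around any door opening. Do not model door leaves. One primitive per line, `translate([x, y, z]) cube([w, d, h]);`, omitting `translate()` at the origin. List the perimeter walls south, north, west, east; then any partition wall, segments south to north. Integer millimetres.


cube([7000, 200, 2700]);
translate([0, 3050, 0]) cube([7000, 200, 2700]);
translate([0, 200, 0]) cube([200, 2850, 2700]);
translate([6800, 200, 0]) cube([200, 2850, 2700]);
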